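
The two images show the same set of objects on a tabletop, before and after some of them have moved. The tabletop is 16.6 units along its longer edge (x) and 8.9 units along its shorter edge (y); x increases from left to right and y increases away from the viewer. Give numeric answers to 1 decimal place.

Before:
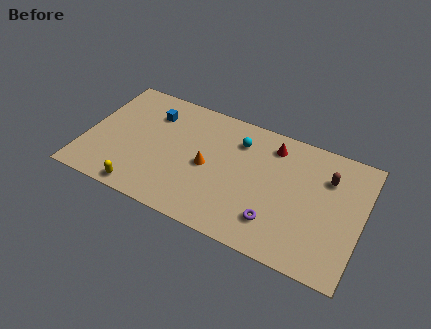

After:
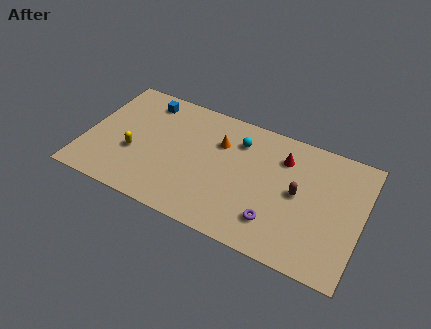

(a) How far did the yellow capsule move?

2.6

From (3.8, 0.9) to (3.0, 3.4), the yellow capsule covered √(0.8² + 2.5²) ≈ 2.6 units.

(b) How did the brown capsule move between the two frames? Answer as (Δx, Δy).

(-1.6, -1.8)

The brown capsule started near (14.4, 6.4) and ended near (12.8, 4.6).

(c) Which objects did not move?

the cyan sphere and the purple torus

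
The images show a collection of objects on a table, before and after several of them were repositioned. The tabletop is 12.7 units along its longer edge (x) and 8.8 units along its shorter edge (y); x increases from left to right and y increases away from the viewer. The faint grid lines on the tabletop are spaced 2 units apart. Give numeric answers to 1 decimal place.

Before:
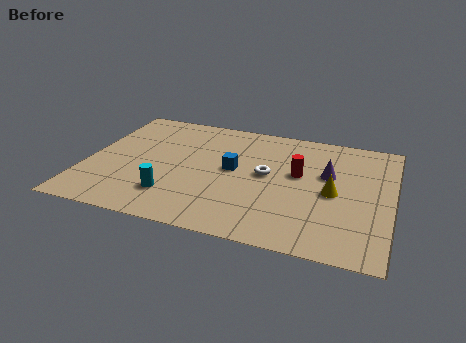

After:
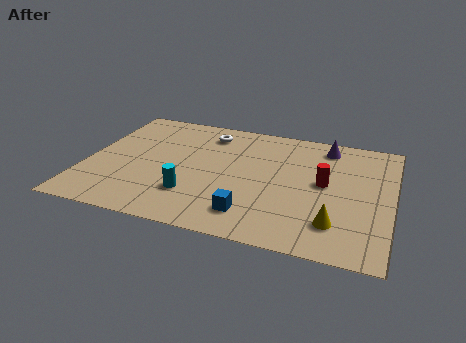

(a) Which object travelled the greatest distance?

the white torus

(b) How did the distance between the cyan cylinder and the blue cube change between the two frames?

-0.9

The distance was about 3.5 in the first image and 2.6 in the second, so they moved 0.9 units closer together.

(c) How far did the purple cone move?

2.1

From (10.0, 5.4) to (9.8, 7.5), the purple cone covered √(0.2² + 2.1²) ≈ 2.1 units.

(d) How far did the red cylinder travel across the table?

1.2

The red cylinder was near (8.8, 5.1) before and (9.9, 4.7) after, so it travelled √(1.1² + 0.4²) ≈ 1.2 units.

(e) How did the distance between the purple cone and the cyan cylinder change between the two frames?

+0.3

The distance was about 7.0 in the first image and 7.3 in the second, so they moved 0.3 units further apart.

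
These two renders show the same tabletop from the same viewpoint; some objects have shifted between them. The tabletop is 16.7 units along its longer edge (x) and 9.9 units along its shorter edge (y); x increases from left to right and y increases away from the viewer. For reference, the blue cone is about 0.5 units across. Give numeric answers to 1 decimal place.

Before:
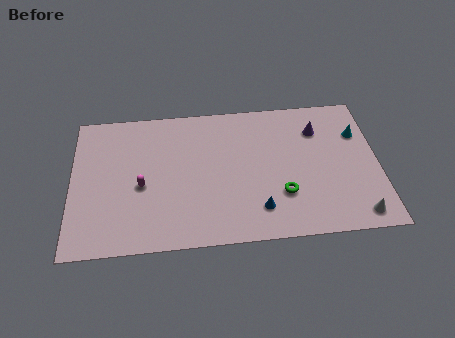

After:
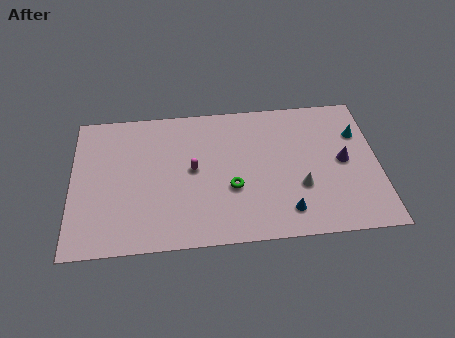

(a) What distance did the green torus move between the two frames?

2.8

The green torus was near (11.4, 3.0) before and (8.7, 3.7) after, so it travelled √(2.7² + 0.7²) ≈ 2.8 units.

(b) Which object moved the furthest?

the white cone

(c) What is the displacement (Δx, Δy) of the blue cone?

(1.5, -0.3)

The blue cone started near (10.1, 2.1) and ended near (11.6, 1.8).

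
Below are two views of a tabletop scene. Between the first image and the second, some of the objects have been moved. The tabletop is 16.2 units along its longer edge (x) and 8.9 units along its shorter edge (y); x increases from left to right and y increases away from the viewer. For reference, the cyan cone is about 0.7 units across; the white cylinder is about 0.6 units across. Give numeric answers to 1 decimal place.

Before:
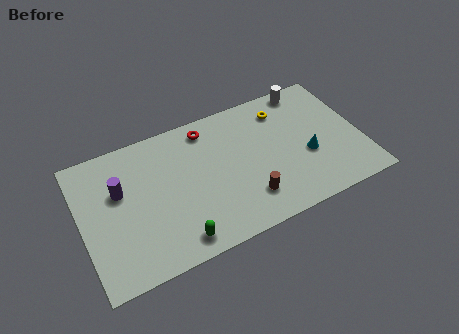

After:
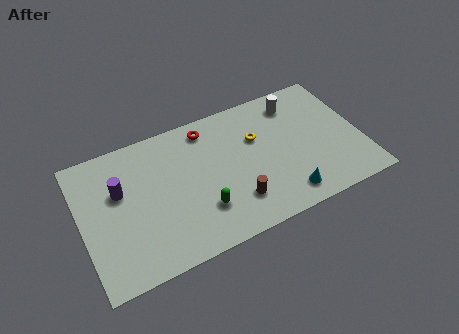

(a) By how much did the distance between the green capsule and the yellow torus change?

-4.2

Before: roughly 9.1 units apart; after: 4.9. That's 4.2 units closer together.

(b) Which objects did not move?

the purple cylinder and the red torus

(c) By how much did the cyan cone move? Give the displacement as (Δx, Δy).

(-1.6, -2.1)

The cyan cone started near (13.0, 3.5) and ended near (11.4, 1.4).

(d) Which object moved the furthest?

the cyan cone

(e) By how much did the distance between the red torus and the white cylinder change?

-0.8

Before: roughly 6.0 units apart; after: 5.2. That's 0.8 units closer together.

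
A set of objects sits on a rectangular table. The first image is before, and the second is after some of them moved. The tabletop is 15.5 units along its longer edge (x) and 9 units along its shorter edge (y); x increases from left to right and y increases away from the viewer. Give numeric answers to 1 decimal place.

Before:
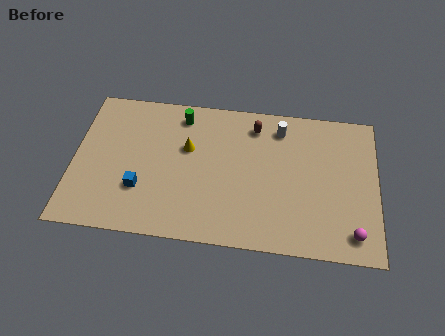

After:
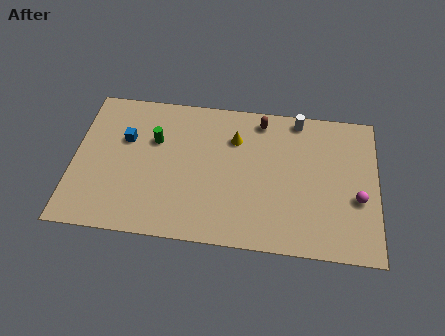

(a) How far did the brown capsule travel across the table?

0.5

The brown capsule was near (9.2, 7.4) before and (9.5, 7.8) after, so it travelled √(0.3² + 0.4²) ≈ 0.5 units.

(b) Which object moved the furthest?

the blue cube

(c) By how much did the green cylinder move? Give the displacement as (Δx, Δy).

(-1.3, -1.7)

The green cylinder started near (5.4, 7.6) and ended near (4.1, 5.9).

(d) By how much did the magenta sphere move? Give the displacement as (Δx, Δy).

(0.2, 2.1)

The magenta sphere was at about (14.3, 1.4) and moved to about (14.5, 3.5).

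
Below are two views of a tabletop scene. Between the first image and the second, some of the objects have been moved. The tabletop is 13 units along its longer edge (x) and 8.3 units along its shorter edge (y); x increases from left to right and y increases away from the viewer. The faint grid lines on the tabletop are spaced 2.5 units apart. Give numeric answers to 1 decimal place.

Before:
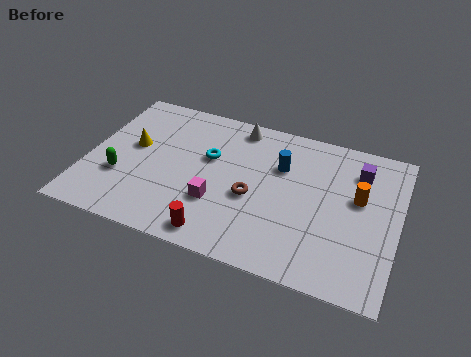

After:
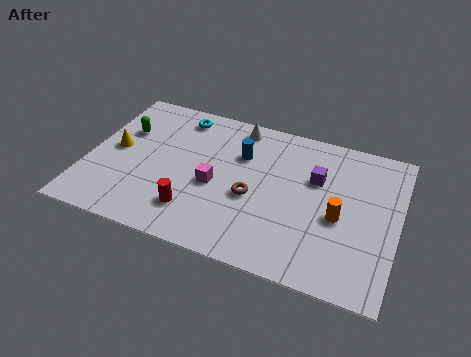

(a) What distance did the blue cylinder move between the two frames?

1.7

The blue cylinder moved from about (8.0, 5.6) to (6.3, 5.7), a distance of √(1.7² + 0.1²) ≈ 1.7.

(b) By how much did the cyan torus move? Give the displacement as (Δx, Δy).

(-1.5, 2.0)

The cyan torus started near (5.0, 5.1) and ended near (3.5, 7.1).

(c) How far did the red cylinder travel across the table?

1.4

The red cylinder moved from about (5.8, 1.0) to (4.7, 1.9), a distance of √(1.1² + 0.9²) ≈ 1.4.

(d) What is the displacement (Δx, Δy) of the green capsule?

(-0.2, 2.7)

From the two frames, the green capsule sits at roughly (1.5, 2.8) before and (1.3, 5.5) after.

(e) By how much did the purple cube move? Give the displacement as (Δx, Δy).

(-1.7, -1.0)

From the two frames, the purple cube sits at roughly (11.2, 6.4) before and (9.5, 5.4) after.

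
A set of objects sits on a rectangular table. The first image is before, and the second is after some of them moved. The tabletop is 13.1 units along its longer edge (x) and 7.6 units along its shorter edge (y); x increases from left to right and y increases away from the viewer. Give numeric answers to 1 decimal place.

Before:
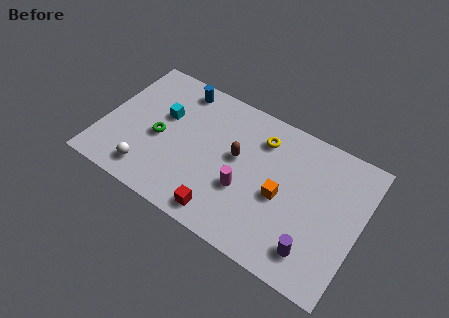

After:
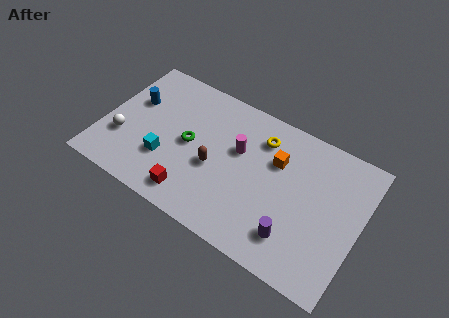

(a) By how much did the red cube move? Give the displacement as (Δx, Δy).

(-1.6, 0.2)

The red cube started near (6.6, 1.0) and ended near (5.0, 1.2).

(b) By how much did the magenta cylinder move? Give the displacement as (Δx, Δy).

(-0.6, 1.9)

The magenta cylinder was at about (7.4, 2.8) and moved to about (6.8, 4.7).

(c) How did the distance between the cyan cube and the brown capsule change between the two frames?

-1.4

The distance was about 3.9 in the first image and 2.5 in the second, so they moved 1.4 units closer together.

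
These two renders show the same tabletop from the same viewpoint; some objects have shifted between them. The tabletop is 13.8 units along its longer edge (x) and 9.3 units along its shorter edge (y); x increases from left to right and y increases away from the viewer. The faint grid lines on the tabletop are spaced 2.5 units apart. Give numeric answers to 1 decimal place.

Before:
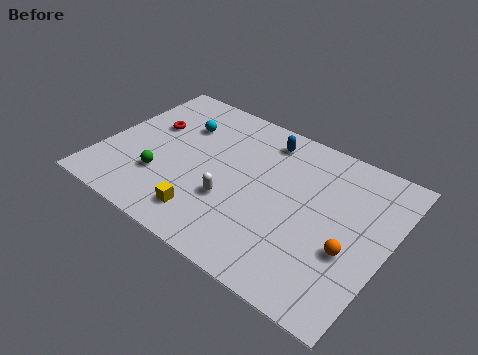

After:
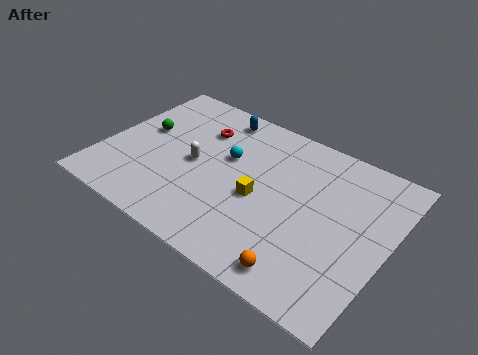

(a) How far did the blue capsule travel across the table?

2.5

From (7.3, 7.8) to (4.8, 8.1), the blue capsule covered √(2.5² + 0.3²) ≈ 2.5 units.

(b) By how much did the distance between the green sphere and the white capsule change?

-0.5

They were about 3.4 units apart before and 2.9 after — 0.5 units closer together.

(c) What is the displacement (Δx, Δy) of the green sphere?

(-1.5, 2.5)

The green sphere started near (3.1, 2.8) and ended near (1.6, 5.3).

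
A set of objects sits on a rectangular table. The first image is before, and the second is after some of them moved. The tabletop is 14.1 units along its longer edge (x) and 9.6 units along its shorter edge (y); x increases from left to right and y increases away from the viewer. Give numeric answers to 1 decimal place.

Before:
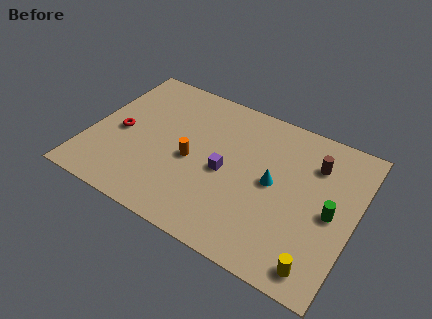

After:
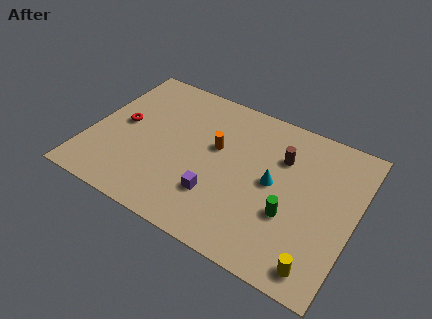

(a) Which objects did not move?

the yellow cylinder and the cyan cone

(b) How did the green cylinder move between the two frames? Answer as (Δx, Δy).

(-2.0, -1.1)

The green cylinder was at about (12.9, 4.5) and moved to about (10.9, 3.4).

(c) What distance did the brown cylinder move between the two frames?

1.7

From (11.7, 7.1) to (10.0, 6.7), the brown cylinder covered √(1.7² + 0.4²) ≈ 1.7 units.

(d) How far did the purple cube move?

1.7

The purple cube moved from about (7.3, 4.4) to (7.1, 2.7), a distance of √(0.2² + 1.7²) ≈ 1.7.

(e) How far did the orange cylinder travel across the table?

1.8

The orange cylinder moved from about (5.5, 4.3) to (6.6, 5.7), a distance of √(1.1² + 1.4²) ≈ 1.8.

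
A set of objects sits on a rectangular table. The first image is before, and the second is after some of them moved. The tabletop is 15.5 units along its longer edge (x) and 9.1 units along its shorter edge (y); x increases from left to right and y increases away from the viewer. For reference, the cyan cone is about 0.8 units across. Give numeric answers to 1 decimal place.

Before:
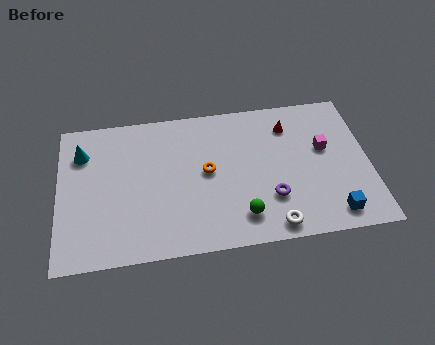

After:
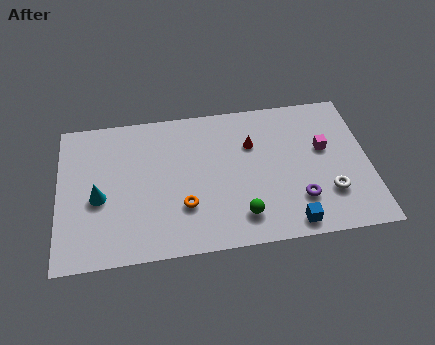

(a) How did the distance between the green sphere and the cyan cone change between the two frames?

-2.0

The distance was about 9.3 in the first image and 7.3 in the second, so they moved 2.0 units closer together.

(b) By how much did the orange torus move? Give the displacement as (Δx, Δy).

(-1.2, -2.0)

From the two frames, the orange torus sits at roughly (7.4, 4.8) before and (6.2, 2.8) after.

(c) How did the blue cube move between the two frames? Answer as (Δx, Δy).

(-2.1, -0.3)

The blue cube was at about (13.5, 1.3) and moved to about (11.4, 1.0).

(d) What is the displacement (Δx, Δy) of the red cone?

(-1.9, -0.9)

The red cone started near (11.6, 7.1) and ended near (9.7, 6.2).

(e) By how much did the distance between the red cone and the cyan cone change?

-2.4

The distance was about 10.4 in the first image and 8.0 in the second, so they moved 2.4 units closer together.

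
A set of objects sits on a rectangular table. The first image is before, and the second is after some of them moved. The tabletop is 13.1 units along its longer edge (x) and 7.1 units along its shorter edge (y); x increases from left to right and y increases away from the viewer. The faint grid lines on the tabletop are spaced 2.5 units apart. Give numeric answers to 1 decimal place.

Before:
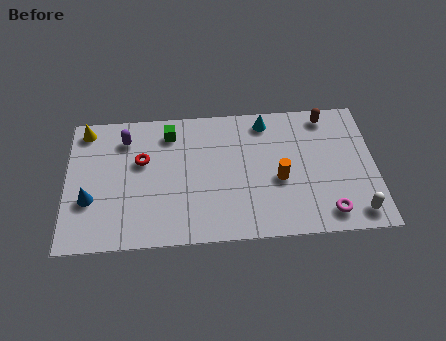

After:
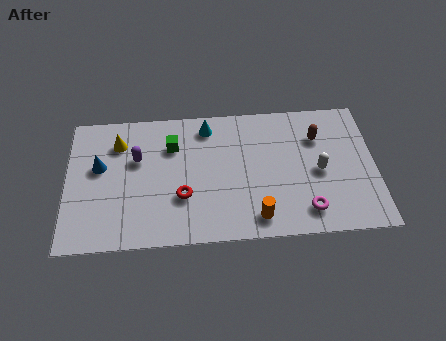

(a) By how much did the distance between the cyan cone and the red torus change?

-1.8

The distance was about 5.6 in the first image and 3.8 in the second, so they moved 1.8 units closer together.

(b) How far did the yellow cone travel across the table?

1.6

The yellow cone moved from about (0.8, 6.2) to (2.2, 5.4), a distance of √(1.4² + 0.8²) ≈ 1.6.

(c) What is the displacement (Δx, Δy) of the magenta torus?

(-0.9, 0.2)

The magenta torus started near (11.0, 1.1) and ended near (10.1, 1.3).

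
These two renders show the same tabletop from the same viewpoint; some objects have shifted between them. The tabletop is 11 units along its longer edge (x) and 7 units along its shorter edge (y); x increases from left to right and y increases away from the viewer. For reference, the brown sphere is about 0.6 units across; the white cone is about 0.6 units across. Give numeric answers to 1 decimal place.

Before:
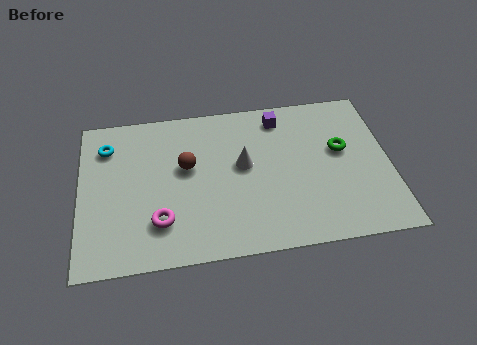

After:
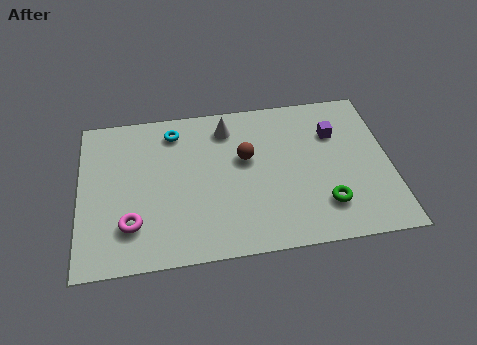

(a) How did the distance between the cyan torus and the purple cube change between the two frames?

-0.4

The distance was about 6.2 in the first image and 5.8 in the second, so they moved 0.4 units closer together.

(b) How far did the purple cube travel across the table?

2.1

The purple cube moved from about (7.2, 5.9) to (9.1, 4.9), a distance of √(1.9² + 1.0²) ≈ 2.1.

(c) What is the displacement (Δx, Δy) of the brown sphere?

(2.1, 0.1)

From the two frames, the brown sphere sits at roughly (3.8, 4.1) before and (5.9, 4.2) after.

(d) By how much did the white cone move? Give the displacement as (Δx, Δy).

(-0.5, 1.8)

The white cone started near (5.8, 3.9) and ended near (5.3, 5.7).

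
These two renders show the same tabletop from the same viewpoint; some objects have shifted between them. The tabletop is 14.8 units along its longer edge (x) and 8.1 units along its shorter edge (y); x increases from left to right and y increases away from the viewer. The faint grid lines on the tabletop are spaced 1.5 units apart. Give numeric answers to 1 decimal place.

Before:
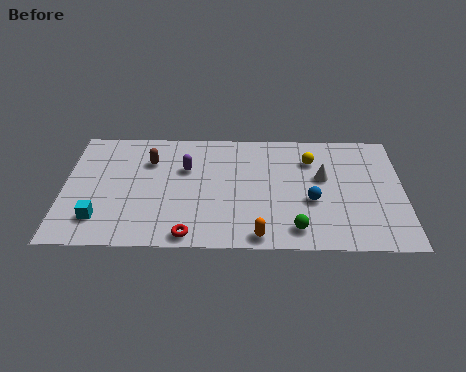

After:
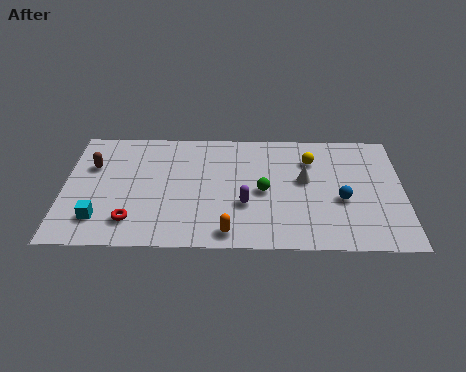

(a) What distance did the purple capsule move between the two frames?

3.5

The purple capsule moved from about (5.3, 5.3) to (7.9, 2.9), a distance of √(2.6² + 2.4²) ≈ 3.5.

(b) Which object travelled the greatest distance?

the purple capsule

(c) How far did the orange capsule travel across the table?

1.3

From (8.5, 0.8) to (7.2, 1.0), the orange capsule covered √(1.3² + 0.2²) ≈ 1.3 units.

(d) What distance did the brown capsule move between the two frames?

2.5

From (3.7, 5.8) to (1.2, 5.4), the brown capsule covered √(2.5² + 0.4²) ≈ 2.5 units.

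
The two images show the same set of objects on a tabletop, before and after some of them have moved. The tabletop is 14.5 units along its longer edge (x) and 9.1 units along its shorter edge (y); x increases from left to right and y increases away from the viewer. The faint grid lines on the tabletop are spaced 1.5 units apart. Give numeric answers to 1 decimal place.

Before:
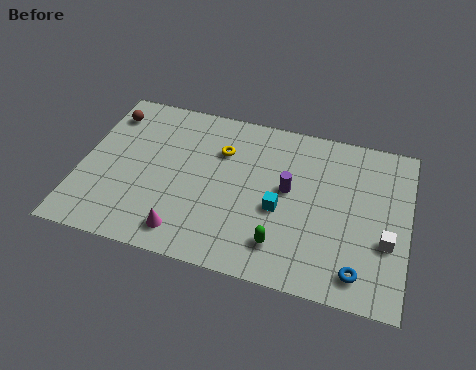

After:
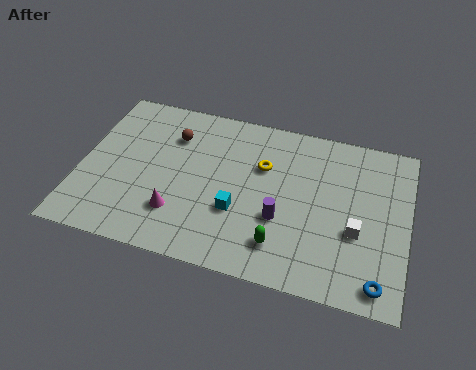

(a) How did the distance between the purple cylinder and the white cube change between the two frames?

-1.4

The distance was about 4.7 in the first image and 3.3 in the second, so they moved 1.4 units closer together.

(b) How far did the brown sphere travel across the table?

3.1

The brown sphere moved from about (0.9, 7.3) to (3.9, 6.7), a distance of √(3.0² + 0.6²) ≈ 3.1.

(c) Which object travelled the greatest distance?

the brown sphere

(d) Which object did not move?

the green capsule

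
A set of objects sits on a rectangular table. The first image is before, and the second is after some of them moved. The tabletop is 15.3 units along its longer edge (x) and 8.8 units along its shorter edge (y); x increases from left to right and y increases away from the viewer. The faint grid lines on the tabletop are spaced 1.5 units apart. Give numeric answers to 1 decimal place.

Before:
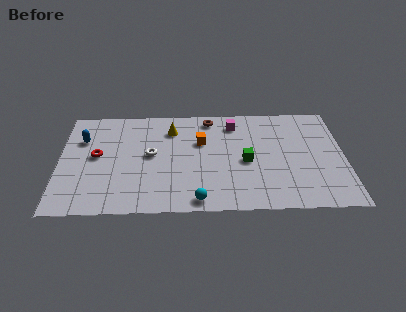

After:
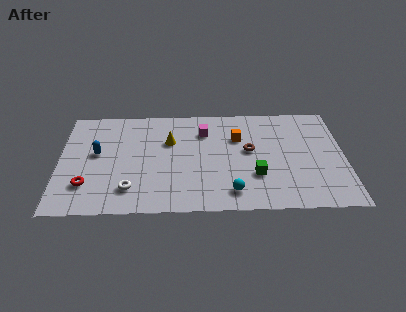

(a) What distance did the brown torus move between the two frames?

3.5

From (8.1, 7.7) to (10.2, 4.9), the brown torus covered √(2.1² + 2.8²) ≈ 3.5 units.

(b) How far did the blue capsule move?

1.4

From (1.2, 6.1) to (2.0, 4.9), the blue capsule covered √(0.8² + 1.2²) ≈ 1.4 units.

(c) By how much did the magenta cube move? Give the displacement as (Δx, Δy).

(-1.6, -0.6)

The magenta cube was at about (9.4, 7.2) and moved to about (7.8, 6.6).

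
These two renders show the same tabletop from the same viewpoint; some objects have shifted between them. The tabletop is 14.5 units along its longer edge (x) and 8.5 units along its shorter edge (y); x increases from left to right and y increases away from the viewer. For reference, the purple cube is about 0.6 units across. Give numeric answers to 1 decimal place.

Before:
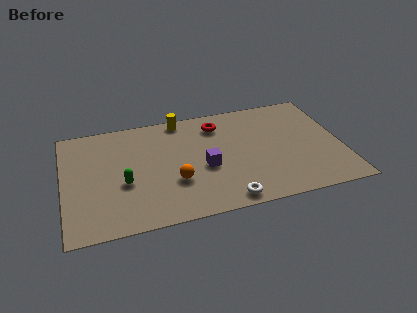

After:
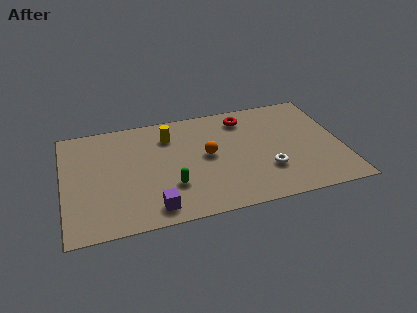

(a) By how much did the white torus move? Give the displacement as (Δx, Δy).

(2.3, 1.7)

The white torus started near (8.2, 0.9) and ended near (10.5, 2.6).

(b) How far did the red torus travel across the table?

1.4

From (8.2, 6.8) to (9.6, 7.0), the red torus covered √(1.4² + 0.2²) ≈ 1.4 units.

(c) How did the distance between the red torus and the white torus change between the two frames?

-1.4

They were about 5.9 units apart before and 4.5 after — 1.4 units closer together.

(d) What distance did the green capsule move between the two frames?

2.5

From (3.1, 3.4) to (5.5, 2.6), the green capsule covered √(2.4² + 0.8²) ≈ 2.5 units.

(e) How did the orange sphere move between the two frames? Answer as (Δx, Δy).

(1.8, 1.6)

From the two frames, the orange sphere sits at roughly (5.7, 2.9) before and (7.5, 4.5) after.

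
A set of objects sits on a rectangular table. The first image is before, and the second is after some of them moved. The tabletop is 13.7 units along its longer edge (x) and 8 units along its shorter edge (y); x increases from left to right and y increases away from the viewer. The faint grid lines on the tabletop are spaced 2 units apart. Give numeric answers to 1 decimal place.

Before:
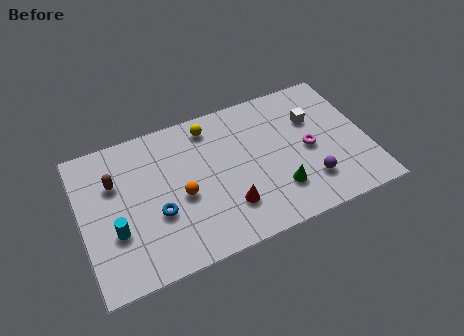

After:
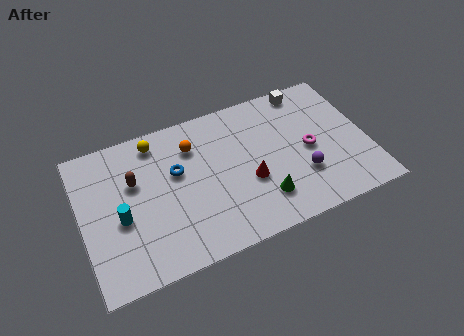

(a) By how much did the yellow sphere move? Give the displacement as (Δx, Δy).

(-2.6, 0.1)

From the two frames, the yellow sphere sits at roughly (6.4, 6.8) before and (3.8, 6.9) after.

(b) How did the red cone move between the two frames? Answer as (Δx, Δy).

(1.1, 1.0)

From the two frames, the red cone sits at roughly (6.8, 2.1) before and (7.9, 3.1) after.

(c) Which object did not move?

the magenta torus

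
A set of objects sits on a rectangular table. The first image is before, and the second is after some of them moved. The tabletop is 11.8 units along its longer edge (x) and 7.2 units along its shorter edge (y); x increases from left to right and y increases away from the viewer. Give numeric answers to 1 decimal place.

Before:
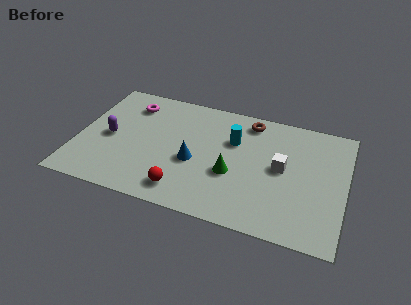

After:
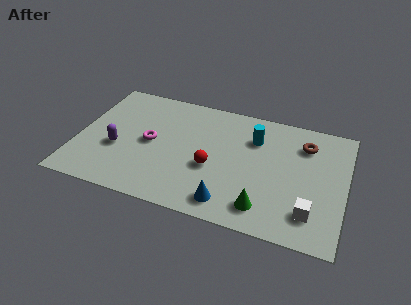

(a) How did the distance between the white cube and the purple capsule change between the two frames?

+1.1

They were about 7.6 units apart before and 8.7 after — 1.1 units further apart.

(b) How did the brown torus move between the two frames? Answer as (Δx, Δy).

(2.5, -0.7)

The brown torus started near (7.4, 6.2) and ended near (9.9, 5.5).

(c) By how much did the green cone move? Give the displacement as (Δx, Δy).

(1.5, -1.5)

The green cone was at about (6.9, 2.8) and moved to about (8.4, 1.3).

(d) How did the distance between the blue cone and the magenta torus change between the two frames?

+0.4

The distance was about 4.1 in the first image and 4.5 in the second, so they moved 0.4 units further apart.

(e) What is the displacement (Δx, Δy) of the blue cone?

(1.7, -1.9)

The blue cone was at about (5.2, 3.0) and moved to about (6.9, 1.1).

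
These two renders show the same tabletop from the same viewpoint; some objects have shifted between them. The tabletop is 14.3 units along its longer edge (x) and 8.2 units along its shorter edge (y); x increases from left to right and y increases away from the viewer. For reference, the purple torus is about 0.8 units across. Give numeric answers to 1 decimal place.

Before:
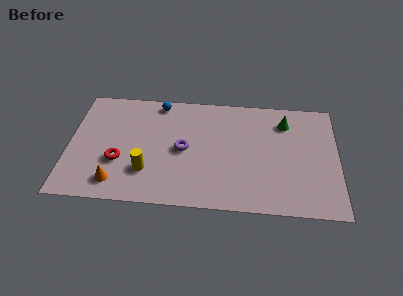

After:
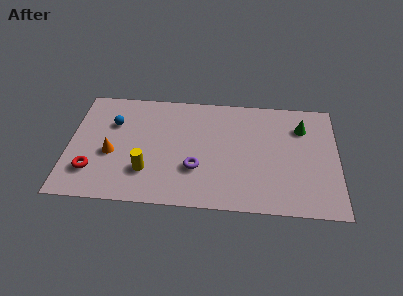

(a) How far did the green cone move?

0.9

From (11.5, 6.4) to (12.4, 6.1), the green cone covered √(0.9² + 0.3²) ≈ 0.9 units.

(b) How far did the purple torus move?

1.5

From (6.1, 4.0) to (6.8, 2.7), the purple torus covered √(0.7² + 1.3²) ≈ 1.5 units.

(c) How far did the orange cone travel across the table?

2.0

From (2.6, 1.4) to (2.3, 3.4), the orange cone covered √(0.3² + 2.0²) ≈ 2.0 units.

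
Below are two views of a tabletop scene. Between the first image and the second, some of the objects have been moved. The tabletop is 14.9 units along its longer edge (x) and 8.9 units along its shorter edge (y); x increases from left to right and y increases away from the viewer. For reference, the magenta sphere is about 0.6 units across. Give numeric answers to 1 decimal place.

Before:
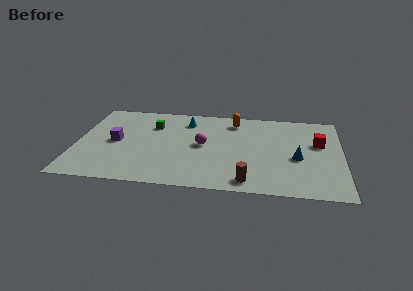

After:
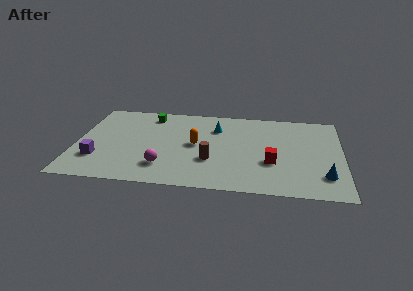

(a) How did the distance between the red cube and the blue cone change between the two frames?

+1.0

Before: roughly 2.1 units apart; after: 3.1. That's 1.0 units further apart.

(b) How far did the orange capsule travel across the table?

3.5

The orange capsule was near (8.8, 7.4) before and (6.7, 4.6) after, so it travelled √(2.1² + 2.8²) ≈ 3.5 units.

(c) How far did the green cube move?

1.1

The green cube was near (4.2, 6.4) before and (4.0, 7.5) after, so it travelled √(0.2² + 1.1²) ≈ 1.1 units.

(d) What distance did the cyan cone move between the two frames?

1.8

The cyan cone was near (6.1, 7.1) before and (7.8, 6.5) after, so it travelled √(1.7² + 0.6²) ≈ 1.8 units.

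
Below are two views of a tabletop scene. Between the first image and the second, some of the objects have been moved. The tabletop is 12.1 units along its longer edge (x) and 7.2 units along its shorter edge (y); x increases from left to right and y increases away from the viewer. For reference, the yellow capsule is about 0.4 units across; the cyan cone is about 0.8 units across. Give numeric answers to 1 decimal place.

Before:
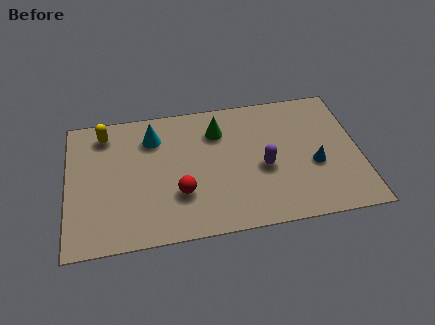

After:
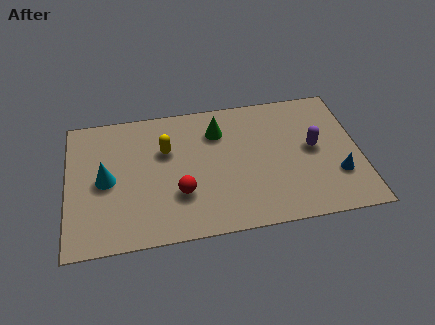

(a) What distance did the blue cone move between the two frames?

1.1

The blue cone moved from about (10.2, 2.9) to (11.1, 2.2), a distance of √(0.9² + 0.7²) ≈ 1.1.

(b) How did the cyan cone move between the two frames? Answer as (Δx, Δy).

(-2.0, -2.0)

From the two frames, the cyan cone sits at roughly (3.6, 5.5) before and (1.6, 3.5) after.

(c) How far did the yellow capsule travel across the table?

2.8

From (1.6, 6.0) to (4.1, 4.7), the yellow capsule covered √(2.5² + 1.3²) ≈ 2.8 units.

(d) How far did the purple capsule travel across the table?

2.2

From (8.1, 3.1) to (10.2, 3.8), the purple capsule covered √(2.1² + 0.7²) ≈ 2.2 units.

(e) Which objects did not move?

the red sphere and the green cone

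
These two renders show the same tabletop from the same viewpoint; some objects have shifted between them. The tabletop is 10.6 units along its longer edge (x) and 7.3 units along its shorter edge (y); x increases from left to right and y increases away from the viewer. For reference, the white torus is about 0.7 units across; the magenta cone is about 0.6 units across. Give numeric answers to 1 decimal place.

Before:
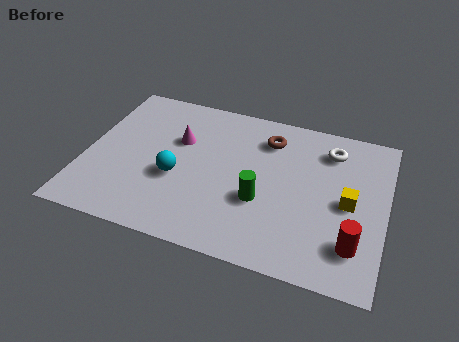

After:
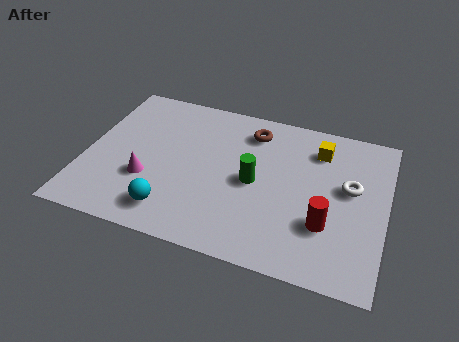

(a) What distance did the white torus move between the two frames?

1.8

The white torus was near (8.5, 5.8) before and (9.3, 4.2) after, so it travelled √(0.8² + 1.6²) ≈ 1.8 units.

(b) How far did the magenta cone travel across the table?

2.4

The magenta cone moved from about (3.2, 4.7) to (2.3, 2.5), a distance of √(0.9² + 2.2²) ≈ 2.4.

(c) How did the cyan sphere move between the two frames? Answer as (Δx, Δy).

(0.0, -1.6)

The cyan sphere started near (3.3, 2.9) and ended near (3.3, 1.3).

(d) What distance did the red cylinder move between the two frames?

1.2

The red cylinder was near (9.6, 1.7) before and (8.6, 2.3) after, so it travelled √(1.0² + 0.6²) ≈ 1.2 units.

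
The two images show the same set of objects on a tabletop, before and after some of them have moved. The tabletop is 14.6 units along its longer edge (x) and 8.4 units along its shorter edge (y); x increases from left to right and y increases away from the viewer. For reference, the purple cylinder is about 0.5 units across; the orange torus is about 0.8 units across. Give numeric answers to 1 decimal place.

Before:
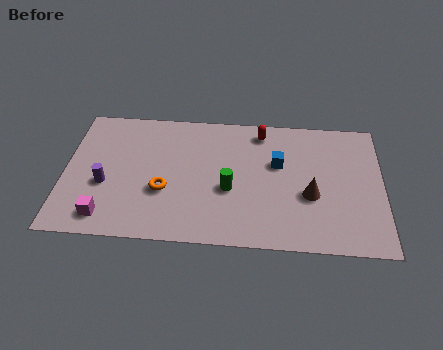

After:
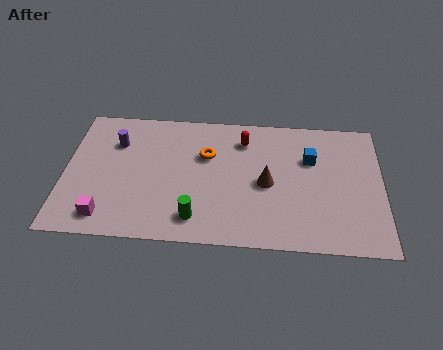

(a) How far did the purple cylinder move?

2.7

The purple cylinder was near (1.9, 3.3) before and (2.3, 6.0) after, so it travelled √(0.4² + 2.7²) ≈ 2.7 units.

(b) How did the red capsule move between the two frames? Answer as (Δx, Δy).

(-0.8, -0.6)

From the two frames, the red capsule sits at roughly (9.0, 7.2) before and (8.2, 6.6) after.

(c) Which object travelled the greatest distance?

the orange torus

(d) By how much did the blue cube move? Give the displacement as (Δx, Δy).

(1.5, 0.4)

From the two frames, the blue cube sits at roughly (9.8, 5.2) before and (11.3, 5.6) after.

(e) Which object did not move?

the magenta cube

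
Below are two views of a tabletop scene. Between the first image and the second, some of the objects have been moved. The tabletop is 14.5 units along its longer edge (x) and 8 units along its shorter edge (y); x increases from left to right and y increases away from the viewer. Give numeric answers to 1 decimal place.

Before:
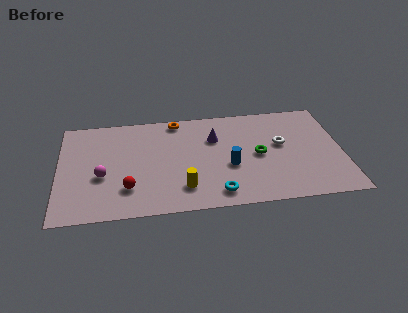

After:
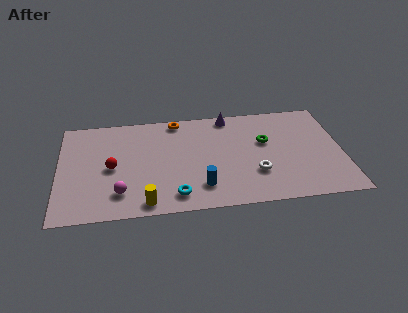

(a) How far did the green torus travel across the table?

1.1

The green torus was near (10.2, 3.9) before and (10.6, 4.9) after, so it travelled √(0.4² + 1.0²) ≈ 1.1 units.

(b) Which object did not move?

the orange torus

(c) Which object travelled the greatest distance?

the white torus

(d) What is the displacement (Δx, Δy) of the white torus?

(-1.4, -2.1)

The white torus started near (11.4, 4.6) and ended near (10.0, 2.5).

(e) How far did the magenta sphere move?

1.7

The magenta sphere moved from about (2.2, 3.2) to (3.1, 1.8), a distance of √(0.9² + 1.4²) ≈ 1.7.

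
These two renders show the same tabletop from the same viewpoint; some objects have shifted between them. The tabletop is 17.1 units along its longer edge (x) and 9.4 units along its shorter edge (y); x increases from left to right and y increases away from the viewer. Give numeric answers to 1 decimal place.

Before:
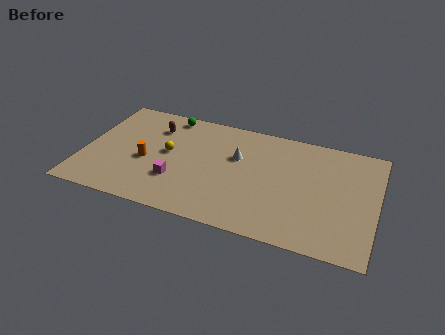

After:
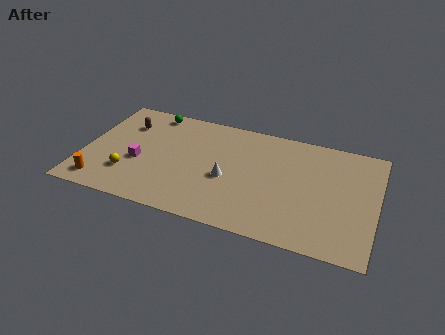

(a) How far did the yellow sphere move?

3.3

The yellow sphere was near (4.9, 5.1) before and (2.8, 2.6) after, so it travelled √(2.1² + 2.5²) ≈ 3.3 units.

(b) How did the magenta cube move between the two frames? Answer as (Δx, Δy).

(-2.3, 0.9)

The magenta cube started near (5.6, 2.9) and ended near (3.3, 3.8).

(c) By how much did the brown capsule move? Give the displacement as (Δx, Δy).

(-1.7, -0.2)

The brown capsule started near (3.9, 7.1) and ended near (2.2, 6.9).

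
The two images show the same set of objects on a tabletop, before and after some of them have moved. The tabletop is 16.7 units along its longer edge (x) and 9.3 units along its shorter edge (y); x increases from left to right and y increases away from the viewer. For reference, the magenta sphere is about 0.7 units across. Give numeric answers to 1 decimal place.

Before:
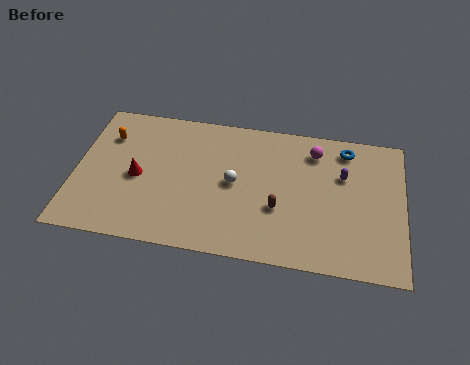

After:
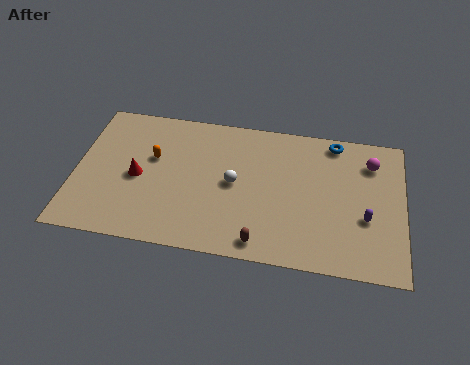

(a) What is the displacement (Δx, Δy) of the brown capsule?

(-0.8, -2.3)

The brown capsule started near (10.4, 3.4) and ended near (9.6, 1.1).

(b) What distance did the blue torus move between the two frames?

0.7

The blue torus moved from about (13.7, 7.9) to (13.1, 8.3), a distance of √(0.6² + 0.4²) ≈ 0.7.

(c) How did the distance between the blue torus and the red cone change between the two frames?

-0.4

The distance was about 11.1 in the first image and 10.7 in the second, so they moved 0.4 units closer together.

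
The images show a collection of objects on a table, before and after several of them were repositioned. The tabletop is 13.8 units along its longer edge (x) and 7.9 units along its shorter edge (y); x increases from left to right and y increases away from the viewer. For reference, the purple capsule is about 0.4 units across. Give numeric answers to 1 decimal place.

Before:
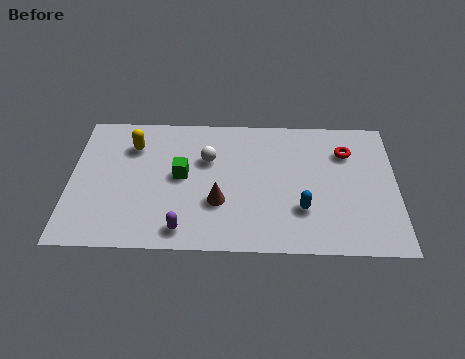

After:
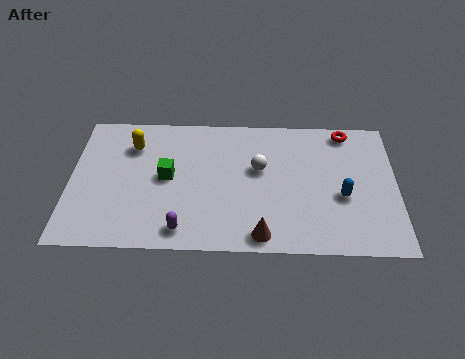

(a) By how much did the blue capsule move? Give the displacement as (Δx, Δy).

(1.7, 0.8)

From the two frames, the blue capsule sits at roughly (9.8, 2.4) before and (11.5, 3.2) after.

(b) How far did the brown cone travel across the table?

2.5

The brown cone was near (6.3, 2.7) before and (8.1, 0.9) after, so it travelled √(1.8² + 1.8²) ≈ 2.5 units.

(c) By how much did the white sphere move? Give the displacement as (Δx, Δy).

(2.2, -0.5)

The white sphere started near (5.8, 5.2) and ended near (8.0, 4.7).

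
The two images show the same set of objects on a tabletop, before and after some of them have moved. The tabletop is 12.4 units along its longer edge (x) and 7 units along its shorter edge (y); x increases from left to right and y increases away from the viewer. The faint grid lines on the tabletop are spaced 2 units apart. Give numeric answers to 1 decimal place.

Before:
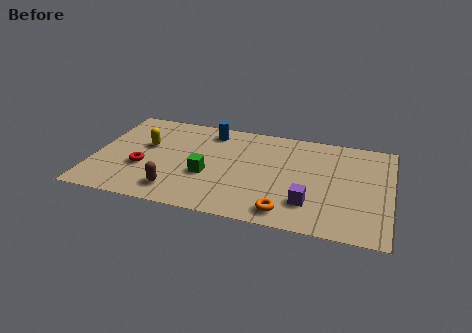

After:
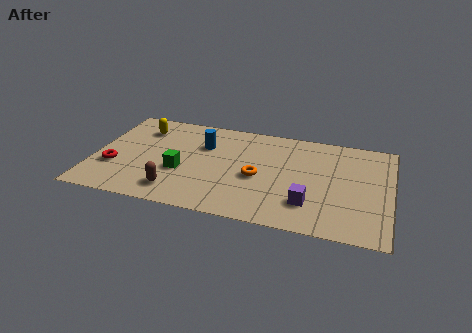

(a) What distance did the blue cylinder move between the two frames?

1.1

The blue cylinder moved from about (4.7, 5.9) to (4.5, 4.8), a distance of √(0.2² + 1.1²) ≈ 1.1.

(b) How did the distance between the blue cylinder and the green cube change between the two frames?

-1.0

They were about 3.2 units apart before and 2.2 after — 1.0 units closer together.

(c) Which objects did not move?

the brown capsule and the purple cube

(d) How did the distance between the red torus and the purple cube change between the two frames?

+1.2

Before: roughly 7.0 units apart; after: 8.2. That's 1.2 units further apart.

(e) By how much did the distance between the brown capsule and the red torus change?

+0.9

The distance was about 2.0 in the first image and 2.9 in the second, so they moved 0.9 units further apart.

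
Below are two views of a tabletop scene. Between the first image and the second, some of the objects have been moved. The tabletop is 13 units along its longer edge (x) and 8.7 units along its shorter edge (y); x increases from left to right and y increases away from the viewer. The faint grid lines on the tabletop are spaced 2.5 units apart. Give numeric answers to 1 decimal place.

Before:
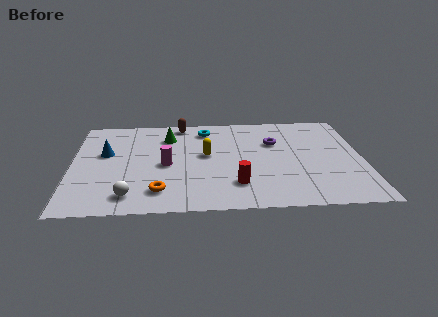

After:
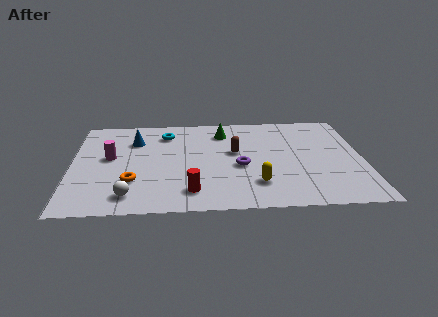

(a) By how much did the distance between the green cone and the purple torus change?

-1.6

The distance was about 4.9 in the first image and 3.3 in the second, so they moved 1.6 units closer together.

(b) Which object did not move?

the white sphere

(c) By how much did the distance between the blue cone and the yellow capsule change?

+2.3

Before: roughly 4.5 units apart; after: 6.8. That's 2.3 units further apart.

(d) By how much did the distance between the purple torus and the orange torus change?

-1.7

They were about 6.6 units apart before and 4.9 after — 1.7 units closer together.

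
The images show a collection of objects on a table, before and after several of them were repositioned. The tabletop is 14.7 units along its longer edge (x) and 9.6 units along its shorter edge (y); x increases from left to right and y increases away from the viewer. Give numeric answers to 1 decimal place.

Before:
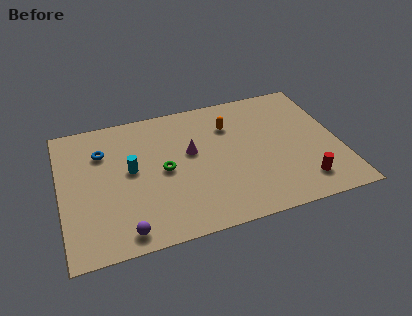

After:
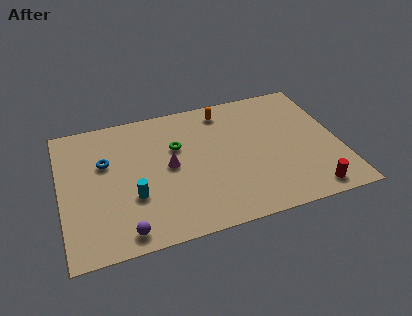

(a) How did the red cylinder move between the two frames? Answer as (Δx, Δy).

(0.3, -0.7)

The red cylinder started near (12.5, 1.8) and ended near (12.8, 1.1).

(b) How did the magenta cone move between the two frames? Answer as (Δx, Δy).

(-1.2, -0.7)

From the two frames, the magenta cone sits at roughly (6.9, 5.6) before and (5.7, 4.9) after.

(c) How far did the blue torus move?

0.8

From (2.3, 6.9) to (2.4, 6.1), the blue torus covered √(0.1² + 0.8²) ≈ 0.8 units.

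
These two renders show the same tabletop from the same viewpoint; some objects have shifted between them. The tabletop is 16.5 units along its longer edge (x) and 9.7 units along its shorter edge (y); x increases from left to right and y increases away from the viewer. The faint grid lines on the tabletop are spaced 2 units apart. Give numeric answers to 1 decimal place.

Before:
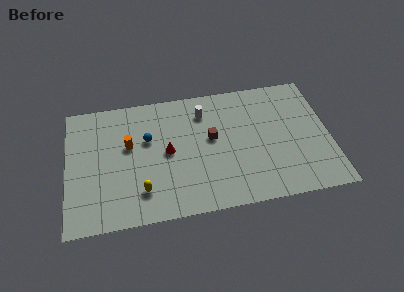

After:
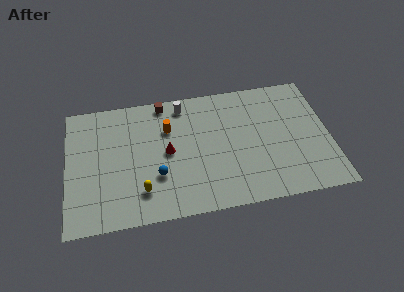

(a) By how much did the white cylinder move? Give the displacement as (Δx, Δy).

(-1.3, 0.8)

The white cylinder was at about (8.7, 7.6) and moved to about (7.4, 8.4).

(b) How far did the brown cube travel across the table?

4.4

The brown cube was near (9.1, 5.5) before and (6.2, 8.8) after, so it travelled √(2.9² + 3.3²) ≈ 4.4 units.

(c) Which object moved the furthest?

the brown cube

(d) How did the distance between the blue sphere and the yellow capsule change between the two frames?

-2.5

They were about 3.9 units apart before and 1.4 after — 2.5 units closer together.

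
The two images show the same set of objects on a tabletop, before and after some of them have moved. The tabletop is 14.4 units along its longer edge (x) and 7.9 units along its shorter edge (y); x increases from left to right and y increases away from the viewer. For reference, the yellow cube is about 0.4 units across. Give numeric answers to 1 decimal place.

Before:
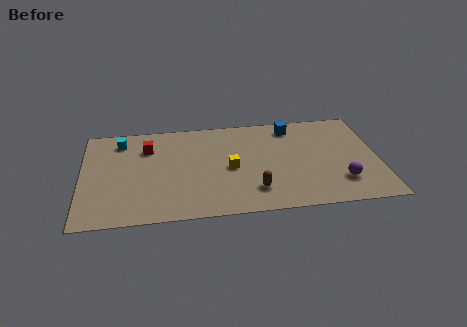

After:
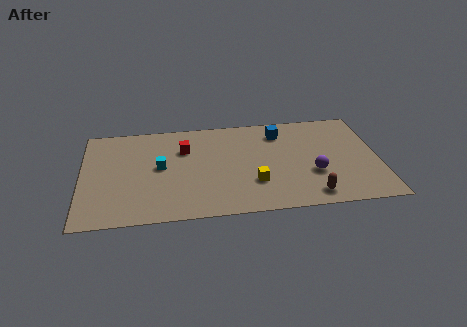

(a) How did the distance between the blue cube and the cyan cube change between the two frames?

-2.1

Before: roughly 8.4 units apart; after: 6.3. That's 2.1 units closer together.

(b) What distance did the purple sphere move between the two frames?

1.5

From (12.5, 2.0) to (11.2, 2.8), the purple sphere covered √(1.3² + 0.8²) ≈ 1.5 units.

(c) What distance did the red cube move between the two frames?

1.8

From (3.2, 5.8) to (5.0, 5.5), the red cube covered √(1.8² + 0.3²) ≈ 1.8 units.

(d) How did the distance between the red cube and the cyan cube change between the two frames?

+0.3

The distance was about 1.5 in the first image and 1.8 in the second, so they moved 0.3 units further apart.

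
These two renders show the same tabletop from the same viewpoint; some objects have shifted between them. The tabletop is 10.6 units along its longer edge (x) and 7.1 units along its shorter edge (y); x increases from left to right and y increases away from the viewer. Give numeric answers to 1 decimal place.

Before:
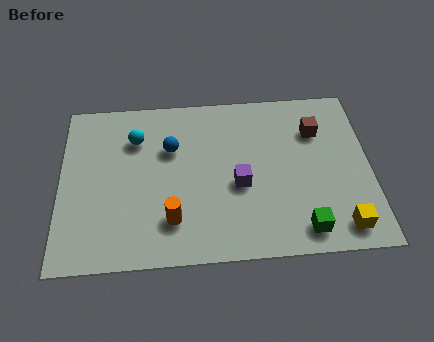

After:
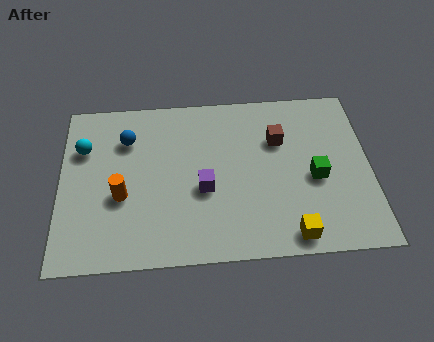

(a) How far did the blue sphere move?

1.6

The blue sphere was near (3.8, 4.7) before and (2.3, 5.2) after, so it travelled √(1.5² + 0.5²) ≈ 1.6 units.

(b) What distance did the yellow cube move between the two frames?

1.7

From (9.5, 1.0) to (7.8, 0.8), the yellow cube covered √(1.7² + 0.2²) ≈ 1.7 units.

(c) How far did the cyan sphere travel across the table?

1.8

From (2.6, 5.2) to (0.8, 4.9), the cyan sphere covered √(1.8² + 0.3²) ≈ 1.8 units.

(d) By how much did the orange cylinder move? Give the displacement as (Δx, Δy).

(-1.7, 1.1)

From the two frames, the orange cylinder sits at roughly (3.8, 1.7) before and (2.1, 2.8) after.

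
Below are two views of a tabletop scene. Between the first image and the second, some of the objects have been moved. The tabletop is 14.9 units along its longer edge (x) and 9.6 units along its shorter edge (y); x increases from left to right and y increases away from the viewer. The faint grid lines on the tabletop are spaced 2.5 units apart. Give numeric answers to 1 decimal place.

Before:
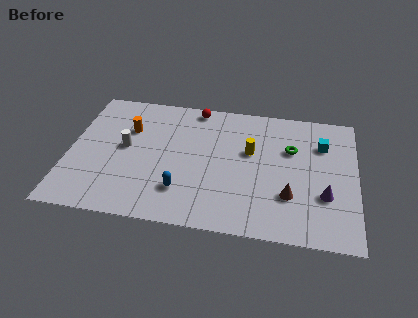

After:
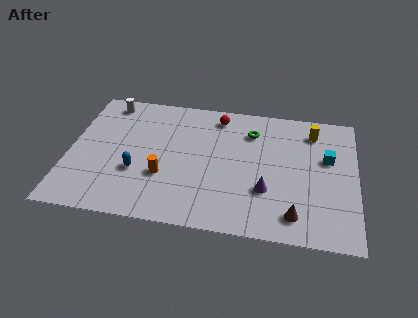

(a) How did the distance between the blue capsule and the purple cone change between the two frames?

-0.6

The distance was about 7.3 in the first image and 6.7 in the second, so they moved 0.6 units closer together.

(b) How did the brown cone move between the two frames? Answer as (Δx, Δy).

(0.3, -1.3)

The brown cone started near (11.5, 2.9) and ended near (11.8, 1.6).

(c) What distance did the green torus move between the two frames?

2.3

The green torus moved from about (11.5, 6.3) to (9.4, 7.3), a distance of √(2.1² + 1.0²) ≈ 2.3.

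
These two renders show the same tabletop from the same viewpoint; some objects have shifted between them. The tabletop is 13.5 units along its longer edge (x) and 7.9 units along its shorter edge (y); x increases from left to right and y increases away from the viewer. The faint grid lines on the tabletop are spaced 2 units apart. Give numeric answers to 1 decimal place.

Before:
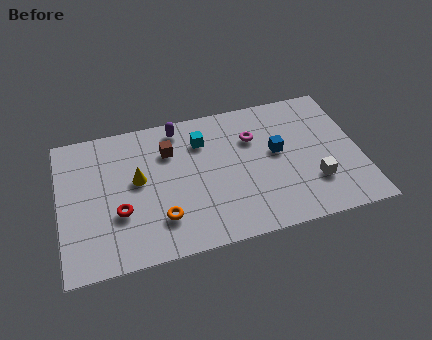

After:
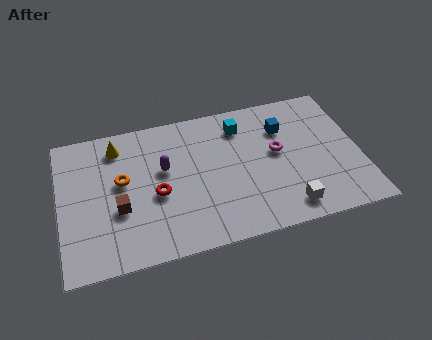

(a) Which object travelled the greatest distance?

the brown cube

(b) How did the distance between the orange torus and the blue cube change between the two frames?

+1.6

The distance was about 5.9 in the first image and 7.5 in the second, so they moved 1.6 units further apart.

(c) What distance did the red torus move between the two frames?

1.8

The red torus moved from about (2.6, 2.8) to (4.3, 3.4), a distance of √(1.7² + 0.6²) ≈ 1.8.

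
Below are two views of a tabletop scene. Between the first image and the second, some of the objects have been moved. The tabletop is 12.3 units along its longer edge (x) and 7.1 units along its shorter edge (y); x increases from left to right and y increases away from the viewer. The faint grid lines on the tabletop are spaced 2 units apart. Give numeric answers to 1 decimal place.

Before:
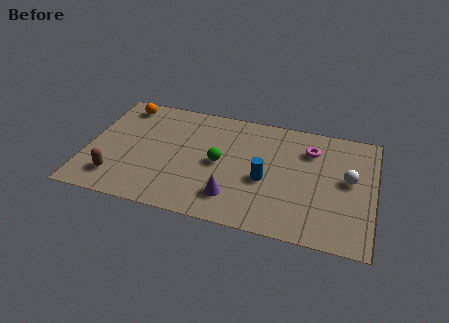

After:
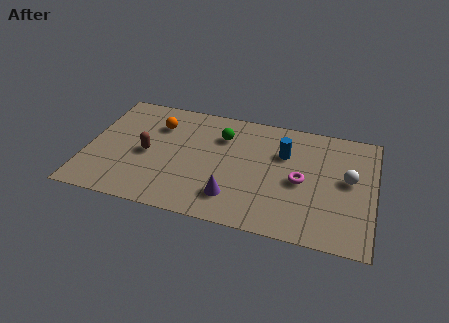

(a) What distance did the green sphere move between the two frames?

1.7

The green sphere was near (5.7, 3.5) before and (5.7, 5.2) after, so it travelled √(0.0² + 1.7²) ≈ 1.7 units.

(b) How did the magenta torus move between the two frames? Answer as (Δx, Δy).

(-0.3, -2.0)

The magenta torus started near (9.5, 5.3) and ended near (9.2, 3.3).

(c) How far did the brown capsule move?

2.2

The brown capsule moved from about (1.4, 1.5) to (2.6, 3.3), a distance of √(1.2² + 1.8²) ≈ 2.2.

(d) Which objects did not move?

the purple cone and the white sphere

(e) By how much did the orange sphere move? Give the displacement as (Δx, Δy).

(1.6, -0.9)

The orange sphere was at about (1.3, 6.1) and moved to about (2.9, 5.2).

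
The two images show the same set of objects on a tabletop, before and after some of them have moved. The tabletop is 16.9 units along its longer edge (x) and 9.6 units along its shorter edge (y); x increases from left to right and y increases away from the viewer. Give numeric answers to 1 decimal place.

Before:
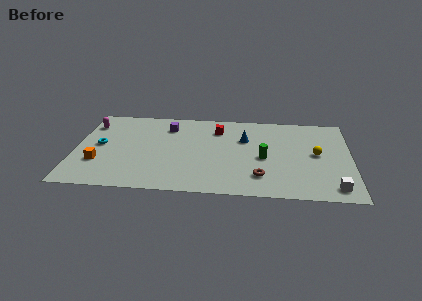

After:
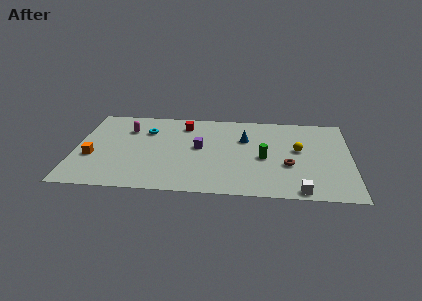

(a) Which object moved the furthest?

the cyan torus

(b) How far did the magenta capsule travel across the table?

2.3

The magenta capsule moved from about (0.8, 7.4) to (3.1, 7.0), a distance of √(2.3² + 0.4²) ≈ 2.3.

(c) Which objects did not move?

the green cylinder and the blue cone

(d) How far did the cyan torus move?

3.4

From (1.5, 5.0) to (4.3, 6.9), the cyan torus covered √(2.8² + 1.9²) ≈ 3.4 units.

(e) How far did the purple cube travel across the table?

3.0

From (5.6, 7.5) to (7.6, 5.2), the purple cube covered √(2.0² + 2.3²) ≈ 3.0 units.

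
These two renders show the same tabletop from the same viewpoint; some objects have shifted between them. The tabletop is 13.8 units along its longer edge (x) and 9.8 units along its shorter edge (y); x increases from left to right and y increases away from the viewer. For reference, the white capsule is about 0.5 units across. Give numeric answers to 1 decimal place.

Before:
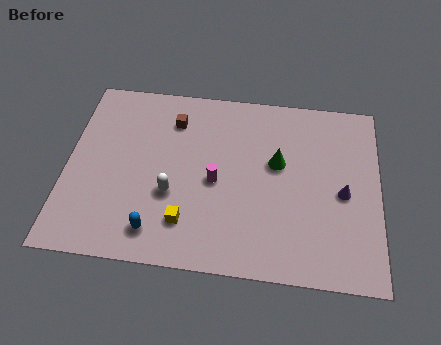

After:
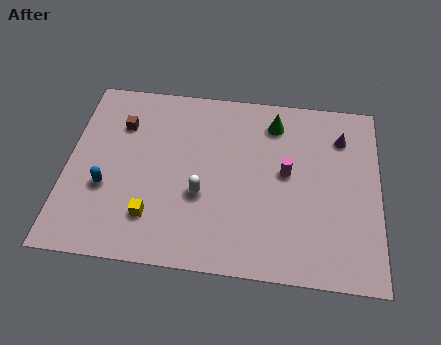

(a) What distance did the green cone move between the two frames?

2.2

From (9.3, 5.8) to (9.1, 8.0), the green cone covered √(0.2² + 2.2²) ≈ 2.2 units.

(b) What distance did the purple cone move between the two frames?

3.0

From (12.2, 4.5) to (12.1, 7.5), the purple cone covered √(0.1² + 3.0²) ≈ 3.0 units.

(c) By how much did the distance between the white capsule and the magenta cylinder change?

+1.9

The distance was about 2.1 in the first image and 4.0 in the second, so they moved 1.9 units further apart.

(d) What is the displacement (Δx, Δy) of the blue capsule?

(-2.3, 2.0)

The blue capsule was at about (4.1, 1.6) and moved to about (1.8, 3.6).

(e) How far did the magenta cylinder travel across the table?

3.2

The magenta cylinder moved from about (6.6, 4.5) to (9.7, 5.3), a distance of √(3.1² + 0.8²) ≈ 3.2.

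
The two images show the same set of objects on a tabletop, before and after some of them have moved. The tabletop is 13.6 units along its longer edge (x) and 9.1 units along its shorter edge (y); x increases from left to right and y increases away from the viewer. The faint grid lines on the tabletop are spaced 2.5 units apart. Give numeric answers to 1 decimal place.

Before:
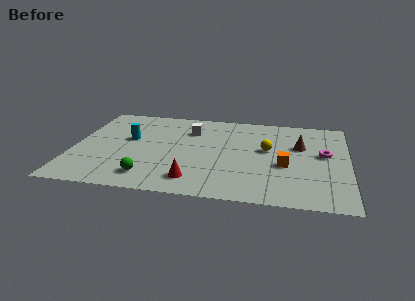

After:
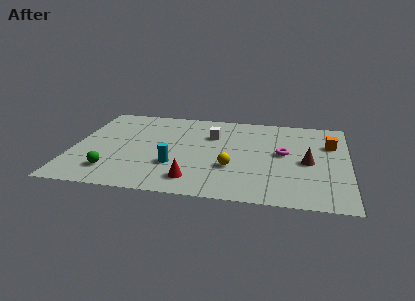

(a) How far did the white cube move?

1.2

The white cube moved from about (5.7, 6.7) to (6.8, 6.3), a distance of √(1.1² + 0.4²) ≈ 1.2.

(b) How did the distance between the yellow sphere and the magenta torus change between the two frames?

+0.3

Before: roughly 2.8 units apart; after: 3.1. That's 0.3 units further apart.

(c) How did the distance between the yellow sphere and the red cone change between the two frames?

-2.7

The distance was about 5.0 in the first image and 2.3 in the second, so they moved 2.7 units closer together.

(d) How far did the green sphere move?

1.8

From (3.9, 1.6) to (2.1, 1.9), the green sphere covered √(1.8² + 0.3²) ≈ 1.8 units.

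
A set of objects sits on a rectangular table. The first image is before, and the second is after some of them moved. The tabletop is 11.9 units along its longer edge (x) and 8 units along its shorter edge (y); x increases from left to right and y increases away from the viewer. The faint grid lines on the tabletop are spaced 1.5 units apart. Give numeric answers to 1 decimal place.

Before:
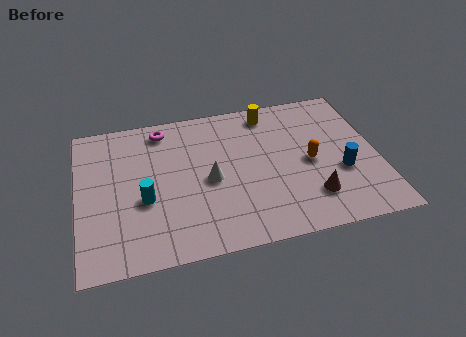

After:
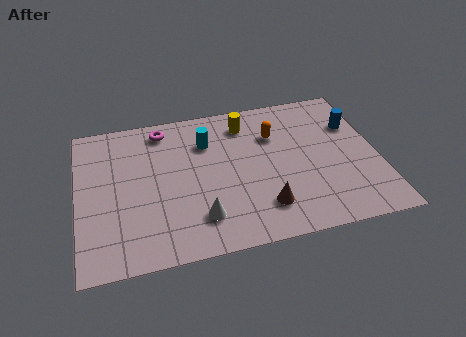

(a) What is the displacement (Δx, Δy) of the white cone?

(-0.5, -1.9)

The white cone started near (5.2, 3.7) and ended near (4.7, 1.8).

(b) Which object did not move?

the magenta torus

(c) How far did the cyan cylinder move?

3.7

The cyan cylinder moved from about (2.6, 3.2) to (5.2, 5.8), a distance of √(2.6² + 2.6²) ≈ 3.7.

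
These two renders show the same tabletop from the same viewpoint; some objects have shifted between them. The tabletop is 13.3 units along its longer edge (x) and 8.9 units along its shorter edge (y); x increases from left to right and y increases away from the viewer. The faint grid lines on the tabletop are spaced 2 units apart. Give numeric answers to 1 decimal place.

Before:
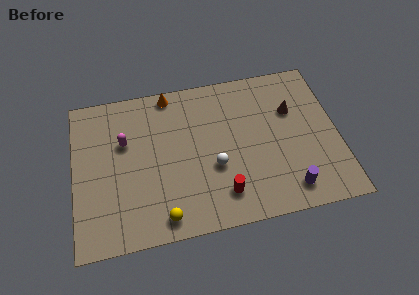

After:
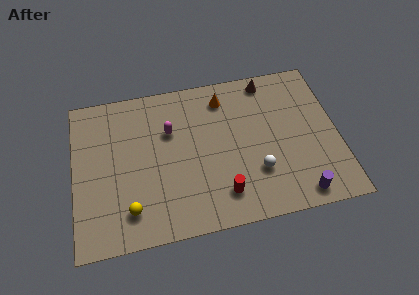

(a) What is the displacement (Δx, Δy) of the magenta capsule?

(2.3, 0.2)

From the two frames, the magenta capsule sits at roughly (2.6, 5.7) before and (4.9, 5.9) after.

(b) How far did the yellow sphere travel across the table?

1.7

The yellow sphere moved from about (4.3, 1.1) to (2.7, 1.8), a distance of √(1.6² + 0.7²) ≈ 1.7.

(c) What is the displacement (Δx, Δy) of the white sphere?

(2.1, -0.7)

The white sphere was at about (7.0, 3.4) and moved to about (9.1, 2.7).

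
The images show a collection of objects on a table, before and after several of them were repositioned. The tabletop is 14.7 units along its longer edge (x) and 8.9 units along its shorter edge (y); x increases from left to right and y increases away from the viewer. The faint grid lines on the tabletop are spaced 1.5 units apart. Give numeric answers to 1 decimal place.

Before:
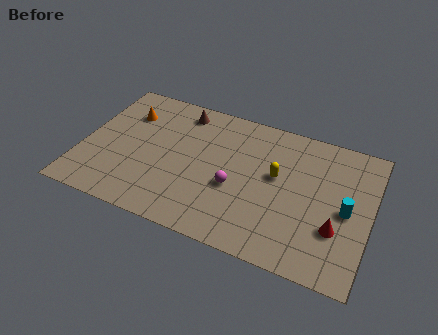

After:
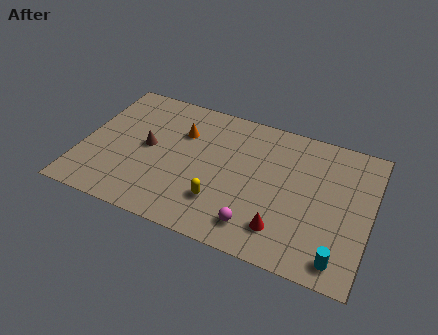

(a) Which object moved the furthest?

the yellow capsule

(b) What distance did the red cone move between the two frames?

2.8

From (13.1, 2.9) to (10.5, 1.9), the red cone covered √(2.6² + 1.0²) ≈ 2.8 units.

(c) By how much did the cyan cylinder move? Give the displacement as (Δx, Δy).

(-0.1, -3.0)

The cyan cylinder started near (13.5, 4.2) and ended near (13.4, 1.2).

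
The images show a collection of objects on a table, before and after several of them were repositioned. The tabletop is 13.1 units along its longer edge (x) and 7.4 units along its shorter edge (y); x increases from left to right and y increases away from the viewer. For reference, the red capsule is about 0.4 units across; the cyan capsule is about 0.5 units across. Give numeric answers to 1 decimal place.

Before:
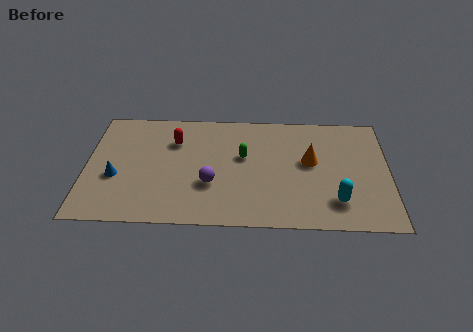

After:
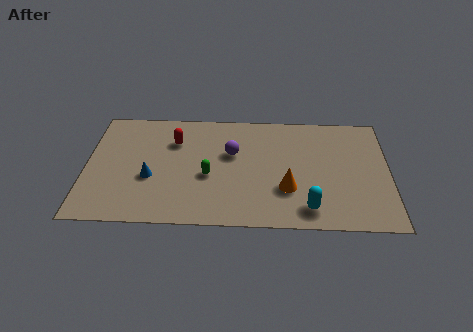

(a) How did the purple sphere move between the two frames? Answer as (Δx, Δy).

(0.9, 2.0)

From the two frames, the purple sphere sits at roughly (5.4, 2.6) before and (6.3, 4.6) after.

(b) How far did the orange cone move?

2.1

The orange cone was near (9.7, 4.2) before and (8.7, 2.4) after, so it travelled √(1.0² + 1.8²) ≈ 2.1 units.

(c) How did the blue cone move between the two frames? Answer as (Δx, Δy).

(1.5, 0.0)

The blue cone was at about (1.3, 2.9) and moved to about (2.8, 2.9).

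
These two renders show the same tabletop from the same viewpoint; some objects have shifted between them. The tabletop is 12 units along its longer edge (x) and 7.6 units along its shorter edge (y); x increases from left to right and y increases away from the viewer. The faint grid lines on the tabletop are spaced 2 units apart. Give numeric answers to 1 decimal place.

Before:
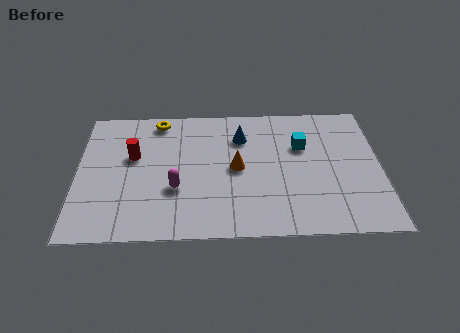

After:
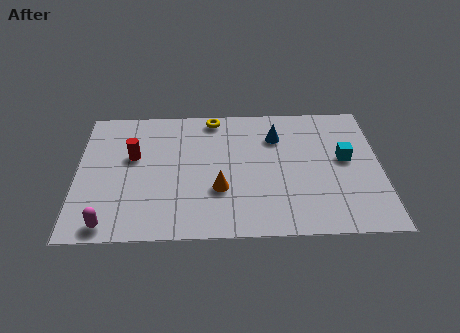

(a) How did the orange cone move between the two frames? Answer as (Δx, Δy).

(-0.7, -1.2)

The orange cone started near (6.3, 3.8) and ended near (5.6, 2.6).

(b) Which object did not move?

the red cylinder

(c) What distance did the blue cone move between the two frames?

1.4

From (6.5, 5.6) to (7.9, 5.6), the blue cone covered √(1.4² + 0.0²) ≈ 1.4 units.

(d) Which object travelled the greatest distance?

the magenta capsule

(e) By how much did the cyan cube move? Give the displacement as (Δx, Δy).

(1.7, -0.8)

The cyan cube was at about (8.9, 5.0) and moved to about (10.6, 4.2).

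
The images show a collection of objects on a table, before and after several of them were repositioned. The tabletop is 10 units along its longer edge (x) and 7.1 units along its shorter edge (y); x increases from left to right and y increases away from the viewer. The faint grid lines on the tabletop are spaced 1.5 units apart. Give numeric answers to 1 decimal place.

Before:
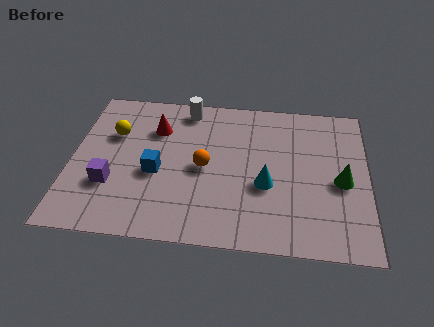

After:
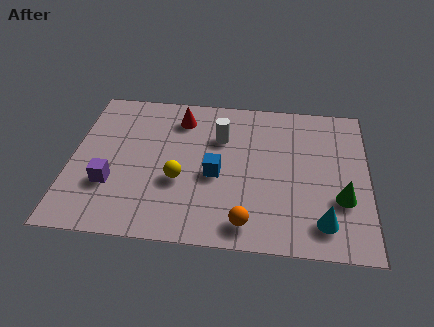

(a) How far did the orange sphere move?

2.8

The orange sphere was near (4.5, 3.4) before and (6.0, 1.0) after, so it travelled √(1.5² + 2.4²) ≈ 2.8 units.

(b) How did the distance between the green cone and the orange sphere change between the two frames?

-1.2

Before: roughly 4.6 units apart; after: 3.4. That's 1.2 units closer together.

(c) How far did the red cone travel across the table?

1.0

From (2.8, 5.1) to (3.6, 5.7), the red cone covered √(0.8² + 0.6²) ≈ 1.0 units.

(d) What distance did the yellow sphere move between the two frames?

3.0

The yellow sphere was near (1.4, 4.7) before and (3.7, 2.7) after, so it travelled √(2.3² + 2.0²) ≈ 3.0 units.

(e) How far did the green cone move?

0.8

From (9.1, 3.2) to (9.1, 2.4), the green cone covered √(0.0² + 0.8²) ≈ 0.8 units.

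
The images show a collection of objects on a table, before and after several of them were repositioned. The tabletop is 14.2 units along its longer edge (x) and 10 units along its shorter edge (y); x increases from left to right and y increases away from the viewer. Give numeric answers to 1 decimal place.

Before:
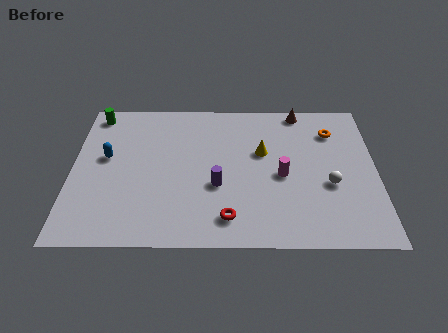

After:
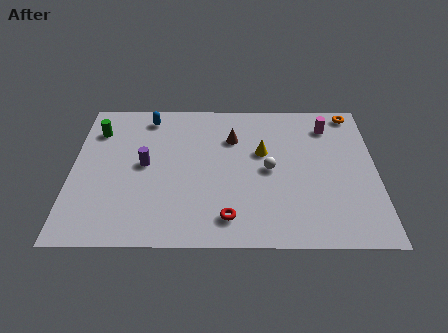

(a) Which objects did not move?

the yellow cone and the red torus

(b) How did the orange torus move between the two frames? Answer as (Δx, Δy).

(1.0, 1.4)

The orange torus started near (12.2, 7.6) and ended near (13.2, 9.0).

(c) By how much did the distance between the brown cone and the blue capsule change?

-5.4

Before: roughly 9.7 units apart; after: 4.3. That's 5.4 units closer together.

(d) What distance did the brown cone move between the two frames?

3.8

The brown cone was near (10.7, 9.1) before and (7.5, 7.1) after, so it travelled √(3.2² + 2.0²) ≈ 3.8 units.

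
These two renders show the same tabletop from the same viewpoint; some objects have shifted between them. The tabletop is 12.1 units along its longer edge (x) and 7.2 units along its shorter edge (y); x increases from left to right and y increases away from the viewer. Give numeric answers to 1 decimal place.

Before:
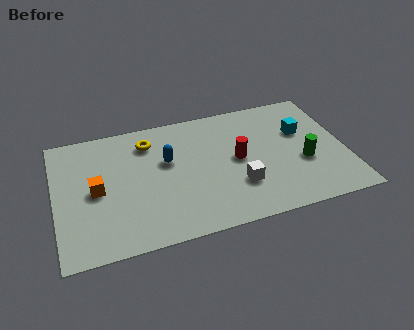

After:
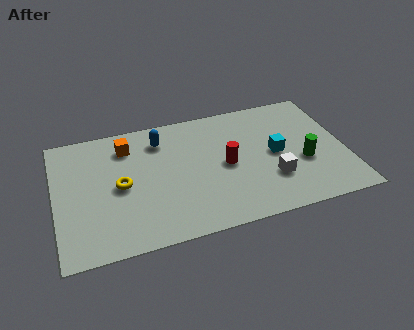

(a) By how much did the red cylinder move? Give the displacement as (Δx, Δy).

(-0.5, -0.2)

The red cylinder started near (7.6, 3.7) and ended near (7.1, 3.5).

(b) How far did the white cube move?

1.4

The white cube was near (7.5, 2.2) before and (8.9, 2.2) after, so it travelled √(1.4² + 0.0²) ≈ 1.4 units.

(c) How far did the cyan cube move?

1.6

The cyan cube was near (10.4, 4.6) before and (9.2, 3.6) after, so it travelled √(1.2² + 1.0²) ≈ 1.6 units.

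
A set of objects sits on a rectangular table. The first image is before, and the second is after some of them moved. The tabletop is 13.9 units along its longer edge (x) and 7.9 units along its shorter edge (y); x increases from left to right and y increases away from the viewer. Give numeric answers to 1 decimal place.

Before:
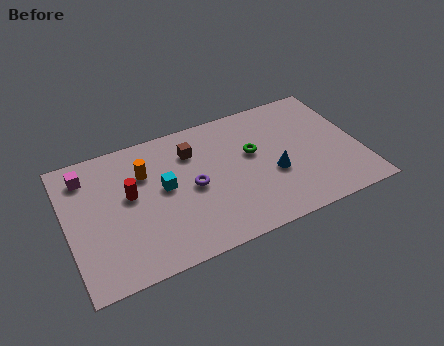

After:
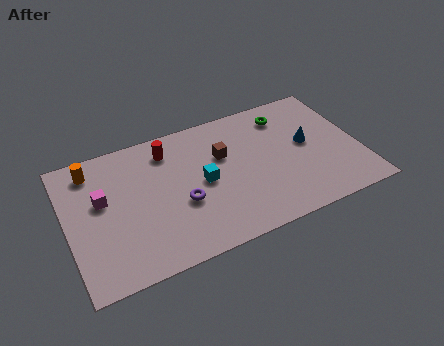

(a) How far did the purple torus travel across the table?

0.9

From (5.9, 3.8) to (5.3, 3.1), the purple torus covered √(0.6² + 0.7²) ≈ 0.9 units.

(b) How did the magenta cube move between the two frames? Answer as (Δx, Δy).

(0.6, -1.7)

The magenta cube was at about (1.1, 6.4) and moved to about (1.7, 4.7).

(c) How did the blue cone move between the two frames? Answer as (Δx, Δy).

(1.8, 1.2)

The blue cone was at about (9.7, 3.1) and moved to about (11.5, 4.3).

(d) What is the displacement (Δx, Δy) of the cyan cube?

(1.8, -0.4)

From the two frames, the cyan cube sits at roughly (4.6, 4.3) before and (6.4, 3.9) after.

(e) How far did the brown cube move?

1.6

The brown cube was near (6.1, 5.9) before and (7.5, 5.1) after, so it travelled √(1.4² + 0.8²) ≈ 1.6 units.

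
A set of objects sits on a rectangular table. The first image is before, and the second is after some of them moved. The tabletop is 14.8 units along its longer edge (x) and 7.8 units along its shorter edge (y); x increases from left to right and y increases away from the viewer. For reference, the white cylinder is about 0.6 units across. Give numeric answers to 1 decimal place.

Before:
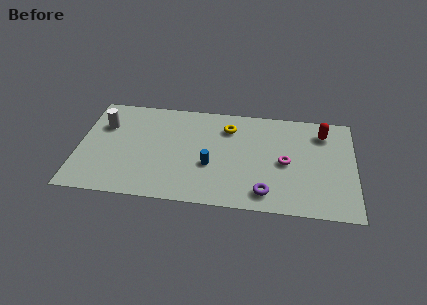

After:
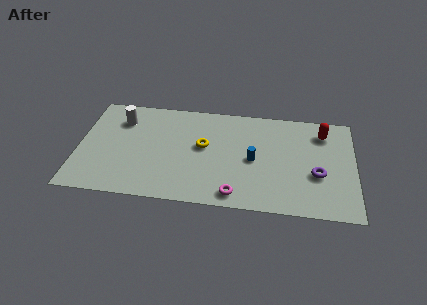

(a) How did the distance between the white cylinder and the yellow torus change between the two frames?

-2.0

They were about 6.7 units apart before and 4.7 after — 2.0 units closer together.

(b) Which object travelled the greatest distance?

the magenta torus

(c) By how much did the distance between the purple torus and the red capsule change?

-2.5

They were about 5.7 units apart before and 3.2 after — 2.5 units closer together.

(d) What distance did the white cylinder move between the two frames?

1.0

The white cylinder was near (1.3, 5.4) before and (2.2, 5.9) after, so it travelled √(0.9² + 0.5²) ≈ 1.0 units.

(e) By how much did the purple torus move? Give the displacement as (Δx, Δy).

(2.7, 1.7)

From the two frames, the purple torus sits at roughly (10.1, 1.3) before and (12.8, 3.0) after.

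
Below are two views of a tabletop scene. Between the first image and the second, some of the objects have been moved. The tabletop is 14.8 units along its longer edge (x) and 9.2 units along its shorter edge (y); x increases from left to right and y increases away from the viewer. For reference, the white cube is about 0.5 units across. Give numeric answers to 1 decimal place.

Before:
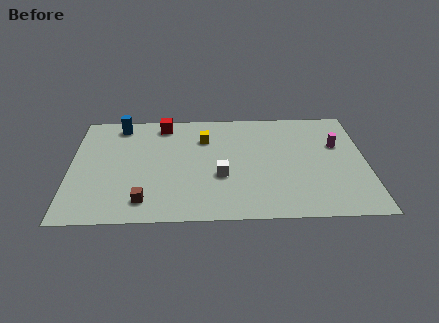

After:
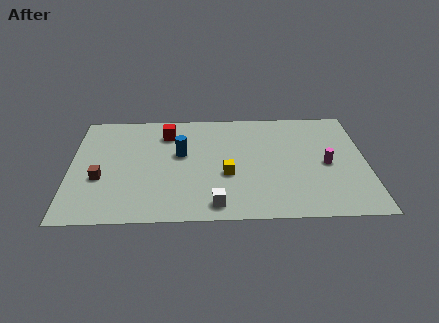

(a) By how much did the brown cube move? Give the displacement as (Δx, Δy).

(-2.2, 1.9)

From the two frames, the brown cube sits at roughly (3.7, 1.6) before and (1.5, 3.5) after.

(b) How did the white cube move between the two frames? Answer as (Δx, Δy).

(-0.3, -2.3)

The white cube started near (7.5, 3.5) and ended near (7.2, 1.2).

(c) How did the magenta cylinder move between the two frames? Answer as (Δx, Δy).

(-0.6, -1.6)

The magenta cylinder was at about (13.4, 5.9) and moved to about (12.8, 4.3).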